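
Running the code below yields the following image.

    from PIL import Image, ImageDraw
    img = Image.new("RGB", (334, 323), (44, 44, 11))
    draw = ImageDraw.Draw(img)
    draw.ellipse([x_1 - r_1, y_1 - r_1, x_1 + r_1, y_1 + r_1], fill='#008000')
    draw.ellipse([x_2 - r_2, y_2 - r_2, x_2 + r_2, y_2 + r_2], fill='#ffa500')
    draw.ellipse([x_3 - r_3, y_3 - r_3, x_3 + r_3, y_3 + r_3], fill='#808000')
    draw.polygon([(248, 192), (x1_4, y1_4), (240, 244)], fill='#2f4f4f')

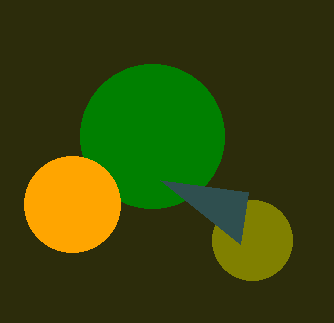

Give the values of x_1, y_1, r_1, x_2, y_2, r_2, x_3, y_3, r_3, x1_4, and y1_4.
x_1 = 152
y_1 = 136
r_1 = 72
x_2 = 72
y_2 = 204
r_2 = 48
x_3 = 252
y_3 = 240
r_3 = 40
x1_4 = 160
y1_4 = 180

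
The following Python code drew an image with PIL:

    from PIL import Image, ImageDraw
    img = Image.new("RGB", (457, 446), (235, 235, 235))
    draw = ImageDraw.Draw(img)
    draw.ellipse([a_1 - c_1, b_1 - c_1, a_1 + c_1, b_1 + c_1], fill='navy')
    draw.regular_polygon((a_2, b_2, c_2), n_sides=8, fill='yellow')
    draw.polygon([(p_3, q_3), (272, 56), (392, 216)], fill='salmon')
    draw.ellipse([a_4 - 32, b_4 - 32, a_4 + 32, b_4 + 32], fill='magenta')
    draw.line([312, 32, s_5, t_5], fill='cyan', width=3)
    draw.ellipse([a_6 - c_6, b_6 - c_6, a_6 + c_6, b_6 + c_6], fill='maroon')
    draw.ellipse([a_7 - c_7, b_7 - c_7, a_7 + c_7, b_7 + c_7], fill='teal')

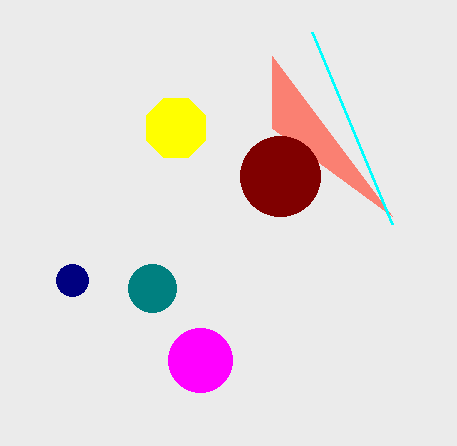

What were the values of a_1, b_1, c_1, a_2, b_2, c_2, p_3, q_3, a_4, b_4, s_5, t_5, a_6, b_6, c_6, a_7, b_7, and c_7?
a_1 = 72, b_1 = 280, c_1 = 16, a_2 = 176, b_2 = 128, c_2 = 32, p_3 = 272, q_3 = 128, a_4 = 200, b_4 = 360, s_5 = 392, t_5 = 224, a_6 = 280, b_6 = 176, c_6 = 40, a_7 = 152, b_7 = 288, c_7 = 24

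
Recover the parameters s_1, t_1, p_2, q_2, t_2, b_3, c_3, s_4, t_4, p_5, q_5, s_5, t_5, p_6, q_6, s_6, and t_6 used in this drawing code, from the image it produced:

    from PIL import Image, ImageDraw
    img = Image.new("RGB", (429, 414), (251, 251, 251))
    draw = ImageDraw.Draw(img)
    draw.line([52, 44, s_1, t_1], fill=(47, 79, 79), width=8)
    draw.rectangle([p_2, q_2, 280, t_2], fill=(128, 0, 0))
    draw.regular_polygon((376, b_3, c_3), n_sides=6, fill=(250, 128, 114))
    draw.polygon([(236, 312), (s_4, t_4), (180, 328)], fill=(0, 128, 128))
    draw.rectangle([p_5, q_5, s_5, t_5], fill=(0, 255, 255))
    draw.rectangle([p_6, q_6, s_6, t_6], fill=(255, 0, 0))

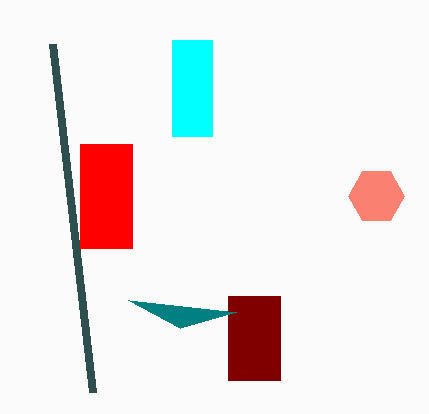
s_1 = 92, t_1 = 392, p_2 = 228, q_2 = 296, t_2 = 380, b_3 = 196, c_3 = 28, s_4 = 128, t_4 = 300, p_5 = 172, q_5 = 40, s_5 = 212, t_5 = 136, p_6 = 80, q_6 = 144, s_6 = 132, t_6 = 248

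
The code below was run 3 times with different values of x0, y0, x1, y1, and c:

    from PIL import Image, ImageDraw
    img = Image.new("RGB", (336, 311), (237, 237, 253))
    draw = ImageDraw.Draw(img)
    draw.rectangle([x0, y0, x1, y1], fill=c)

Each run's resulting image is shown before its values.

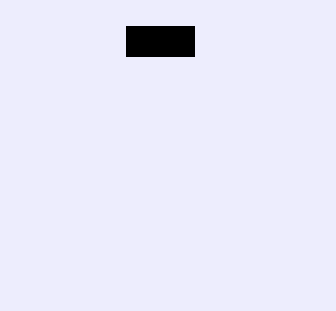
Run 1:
x0 = 126
y0 = 26
x1 = 194
y1 = 56
c = 'black'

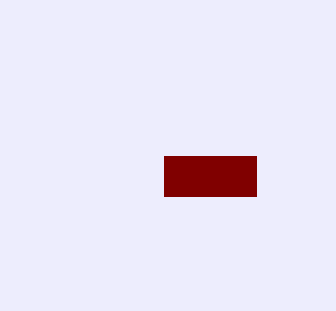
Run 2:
x0 = 164; y0 = 156; x1 = 256; y1 = 196; c = 'maroon'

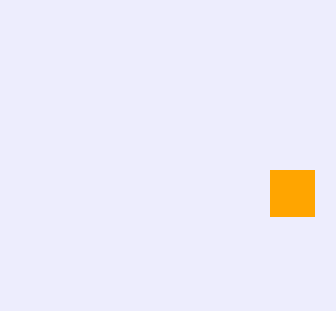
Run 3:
x0 = 270
y0 = 170
x1 = 314
y1 = 216
c = 'orange'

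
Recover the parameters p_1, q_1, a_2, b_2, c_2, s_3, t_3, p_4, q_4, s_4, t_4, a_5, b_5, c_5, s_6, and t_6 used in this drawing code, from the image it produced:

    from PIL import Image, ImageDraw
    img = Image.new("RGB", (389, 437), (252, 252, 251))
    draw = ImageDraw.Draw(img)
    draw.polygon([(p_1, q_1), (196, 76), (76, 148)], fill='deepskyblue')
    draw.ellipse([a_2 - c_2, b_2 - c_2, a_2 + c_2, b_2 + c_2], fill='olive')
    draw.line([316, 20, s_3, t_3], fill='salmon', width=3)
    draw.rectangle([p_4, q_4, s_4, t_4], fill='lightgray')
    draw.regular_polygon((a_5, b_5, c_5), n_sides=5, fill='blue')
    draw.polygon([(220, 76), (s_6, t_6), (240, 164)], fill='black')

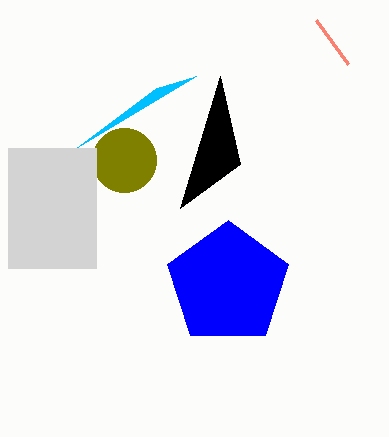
p_1 = 156, q_1 = 88, a_2 = 124, b_2 = 160, c_2 = 32, s_3 = 348, t_3 = 64, p_4 = 8, q_4 = 148, s_4 = 96, t_4 = 268, a_5 = 228, b_5 = 284, c_5 = 64, s_6 = 180, t_6 = 208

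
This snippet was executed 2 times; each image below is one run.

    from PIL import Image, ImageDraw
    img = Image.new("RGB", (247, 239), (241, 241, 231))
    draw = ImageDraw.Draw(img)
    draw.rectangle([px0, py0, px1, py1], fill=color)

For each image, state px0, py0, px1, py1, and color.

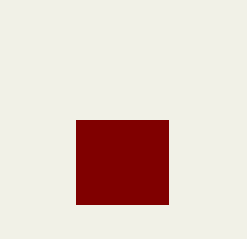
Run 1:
px0 = 76; py0 = 120; px1 = 168; py1 = 204; color = 'maroon'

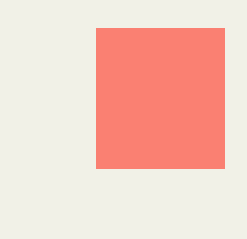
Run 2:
px0 = 96
py0 = 28
px1 = 224
py1 = 168
color = 'salmon'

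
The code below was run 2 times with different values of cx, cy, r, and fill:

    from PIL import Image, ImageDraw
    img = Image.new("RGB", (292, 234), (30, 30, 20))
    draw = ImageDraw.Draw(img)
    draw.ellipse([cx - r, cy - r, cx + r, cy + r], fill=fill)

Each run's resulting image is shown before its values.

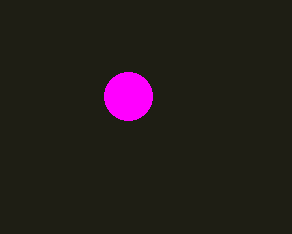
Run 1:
cx = 128, cy = 96, r = 24, fill = 'magenta'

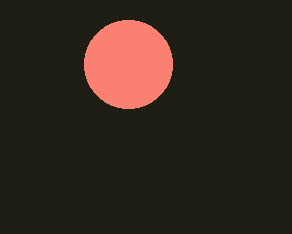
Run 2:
cx = 128
cy = 64
r = 44
fill = 'salmon'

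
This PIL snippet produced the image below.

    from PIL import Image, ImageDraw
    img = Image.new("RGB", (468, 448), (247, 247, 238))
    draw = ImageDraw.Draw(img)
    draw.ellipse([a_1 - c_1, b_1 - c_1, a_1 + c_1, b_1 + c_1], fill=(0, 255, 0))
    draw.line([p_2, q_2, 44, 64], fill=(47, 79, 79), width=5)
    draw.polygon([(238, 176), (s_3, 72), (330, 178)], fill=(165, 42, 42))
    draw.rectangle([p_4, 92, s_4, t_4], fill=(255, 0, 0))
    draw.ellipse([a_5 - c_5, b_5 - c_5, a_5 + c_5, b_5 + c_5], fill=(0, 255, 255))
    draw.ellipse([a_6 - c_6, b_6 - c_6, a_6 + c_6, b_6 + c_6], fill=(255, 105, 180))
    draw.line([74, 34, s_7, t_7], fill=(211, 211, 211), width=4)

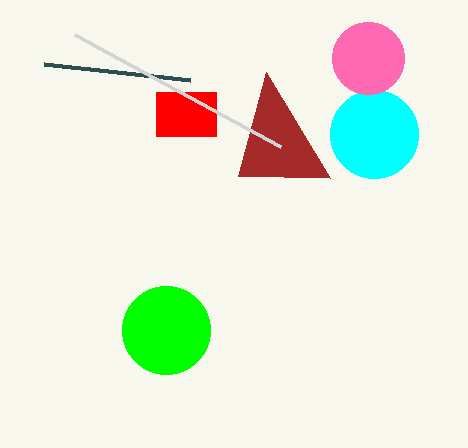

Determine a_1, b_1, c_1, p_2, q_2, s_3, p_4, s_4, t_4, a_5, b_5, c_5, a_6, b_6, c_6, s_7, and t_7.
a_1 = 166, b_1 = 330, c_1 = 44, p_2 = 190, q_2 = 80, s_3 = 266, p_4 = 156, s_4 = 216, t_4 = 136, a_5 = 374, b_5 = 134, c_5 = 44, a_6 = 368, b_6 = 58, c_6 = 36, s_7 = 280, t_7 = 146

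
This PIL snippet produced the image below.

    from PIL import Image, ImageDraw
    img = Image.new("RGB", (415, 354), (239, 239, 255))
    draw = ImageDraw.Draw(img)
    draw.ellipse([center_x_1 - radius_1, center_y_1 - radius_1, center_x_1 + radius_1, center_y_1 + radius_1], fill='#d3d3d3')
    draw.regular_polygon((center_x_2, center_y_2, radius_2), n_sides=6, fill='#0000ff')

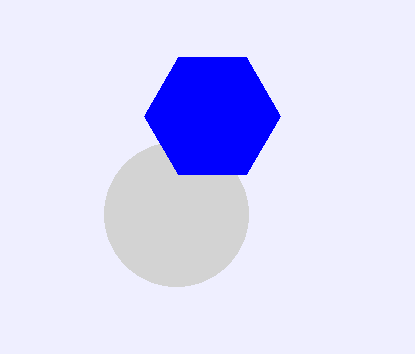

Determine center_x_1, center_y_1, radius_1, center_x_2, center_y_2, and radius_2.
center_x_1 = 176
center_y_1 = 214
radius_1 = 72
center_x_2 = 212
center_y_2 = 116
radius_2 = 68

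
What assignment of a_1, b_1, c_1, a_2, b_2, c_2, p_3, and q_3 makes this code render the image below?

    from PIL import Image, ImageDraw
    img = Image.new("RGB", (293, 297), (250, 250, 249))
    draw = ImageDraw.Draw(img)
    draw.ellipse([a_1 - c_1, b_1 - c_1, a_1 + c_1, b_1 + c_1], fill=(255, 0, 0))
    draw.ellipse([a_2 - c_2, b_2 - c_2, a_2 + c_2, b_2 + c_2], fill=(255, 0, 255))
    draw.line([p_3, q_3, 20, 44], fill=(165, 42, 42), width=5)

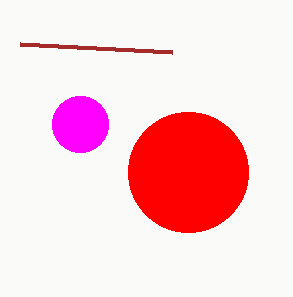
a_1 = 188
b_1 = 172
c_1 = 60
a_2 = 80
b_2 = 124
c_2 = 28
p_3 = 172
q_3 = 52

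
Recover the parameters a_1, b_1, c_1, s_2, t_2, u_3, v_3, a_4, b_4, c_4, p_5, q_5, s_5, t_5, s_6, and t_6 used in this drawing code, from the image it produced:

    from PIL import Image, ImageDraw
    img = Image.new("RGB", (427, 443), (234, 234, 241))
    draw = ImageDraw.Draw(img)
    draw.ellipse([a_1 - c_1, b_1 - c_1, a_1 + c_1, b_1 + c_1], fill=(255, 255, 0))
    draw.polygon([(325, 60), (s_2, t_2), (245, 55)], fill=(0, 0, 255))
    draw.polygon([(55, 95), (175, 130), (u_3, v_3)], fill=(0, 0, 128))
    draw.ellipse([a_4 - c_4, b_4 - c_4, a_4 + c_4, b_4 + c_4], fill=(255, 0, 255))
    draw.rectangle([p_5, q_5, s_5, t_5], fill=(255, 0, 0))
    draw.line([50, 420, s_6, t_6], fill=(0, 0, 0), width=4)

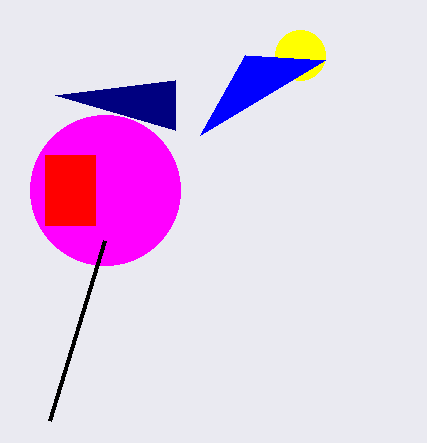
a_1 = 300; b_1 = 55; c_1 = 25; s_2 = 200; t_2 = 135; u_3 = 175; v_3 = 80; a_4 = 105; b_4 = 190; c_4 = 75; p_5 = 45; q_5 = 155; s_5 = 95; t_5 = 225; s_6 = 105; t_6 = 240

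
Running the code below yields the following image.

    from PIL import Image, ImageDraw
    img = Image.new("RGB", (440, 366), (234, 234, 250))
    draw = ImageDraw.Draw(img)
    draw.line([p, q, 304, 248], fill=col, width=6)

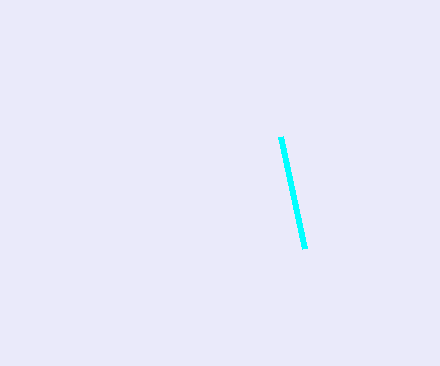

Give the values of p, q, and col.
p = 280, q = 136, col = 'cyan'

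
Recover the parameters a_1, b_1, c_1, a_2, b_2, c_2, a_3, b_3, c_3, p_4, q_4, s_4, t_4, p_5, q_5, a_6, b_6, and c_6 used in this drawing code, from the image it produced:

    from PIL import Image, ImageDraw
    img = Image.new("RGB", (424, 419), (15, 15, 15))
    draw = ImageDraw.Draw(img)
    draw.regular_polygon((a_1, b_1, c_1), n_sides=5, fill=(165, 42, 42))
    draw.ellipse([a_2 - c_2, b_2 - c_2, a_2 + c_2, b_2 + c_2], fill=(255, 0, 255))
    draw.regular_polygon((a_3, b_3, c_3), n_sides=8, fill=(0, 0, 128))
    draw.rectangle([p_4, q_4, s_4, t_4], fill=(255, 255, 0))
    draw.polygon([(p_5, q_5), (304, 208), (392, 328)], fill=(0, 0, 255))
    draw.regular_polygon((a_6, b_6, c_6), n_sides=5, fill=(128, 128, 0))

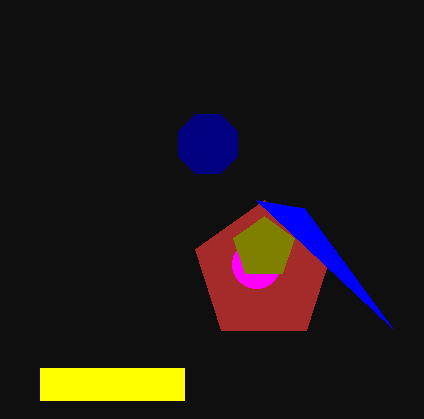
a_1 = 264
b_1 = 272
c_1 = 72
a_2 = 256
b_2 = 264
c_2 = 24
a_3 = 208
b_3 = 144
c_3 = 32
p_4 = 40
q_4 = 368
s_4 = 184
t_4 = 400
p_5 = 256
q_5 = 200
a_6 = 264
b_6 = 248
c_6 = 32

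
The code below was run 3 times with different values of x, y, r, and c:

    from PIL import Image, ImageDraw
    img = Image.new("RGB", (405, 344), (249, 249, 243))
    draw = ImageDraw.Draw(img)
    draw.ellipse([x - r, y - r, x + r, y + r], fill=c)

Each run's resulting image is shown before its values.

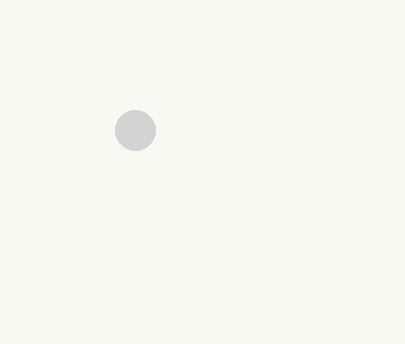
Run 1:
x = 135, y = 130, r = 20, c = 'lightgray'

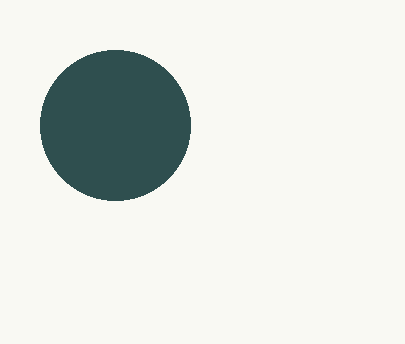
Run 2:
x = 115, y = 125, r = 75, c = 'darkslategray'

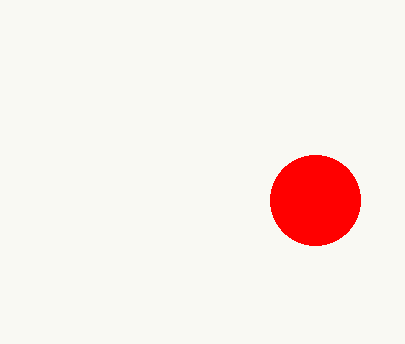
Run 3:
x = 315
y = 200
r = 45
c = 'red'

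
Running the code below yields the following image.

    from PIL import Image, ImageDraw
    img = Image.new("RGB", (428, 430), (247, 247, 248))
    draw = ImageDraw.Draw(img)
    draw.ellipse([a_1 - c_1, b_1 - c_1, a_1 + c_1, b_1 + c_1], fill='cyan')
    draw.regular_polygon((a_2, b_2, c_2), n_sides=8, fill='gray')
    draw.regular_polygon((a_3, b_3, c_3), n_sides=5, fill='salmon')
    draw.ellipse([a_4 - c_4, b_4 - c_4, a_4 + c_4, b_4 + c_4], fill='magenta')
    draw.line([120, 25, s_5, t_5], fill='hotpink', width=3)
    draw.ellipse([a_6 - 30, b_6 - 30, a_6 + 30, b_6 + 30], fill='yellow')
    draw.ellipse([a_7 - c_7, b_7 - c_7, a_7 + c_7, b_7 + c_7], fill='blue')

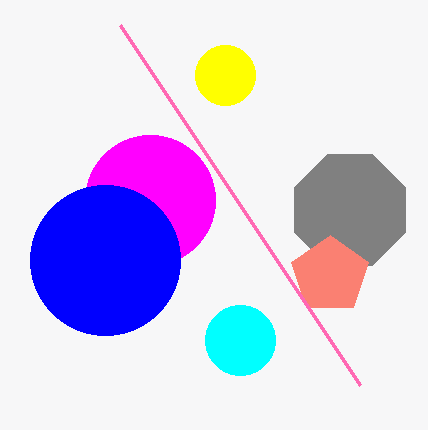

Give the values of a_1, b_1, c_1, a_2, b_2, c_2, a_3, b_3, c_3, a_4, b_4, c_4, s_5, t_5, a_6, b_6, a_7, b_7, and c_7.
a_1 = 240, b_1 = 340, c_1 = 35, a_2 = 350, b_2 = 210, c_2 = 60, a_3 = 330, b_3 = 275, c_3 = 40, a_4 = 150, b_4 = 200, c_4 = 65, s_5 = 360, t_5 = 385, a_6 = 225, b_6 = 75, a_7 = 105, b_7 = 260, c_7 = 75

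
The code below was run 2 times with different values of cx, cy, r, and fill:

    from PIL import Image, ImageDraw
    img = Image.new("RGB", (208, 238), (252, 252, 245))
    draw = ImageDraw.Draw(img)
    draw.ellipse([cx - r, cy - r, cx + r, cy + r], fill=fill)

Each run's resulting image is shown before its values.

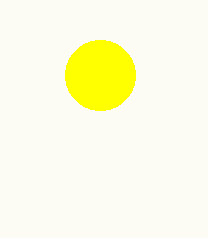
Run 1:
cx = 100; cy = 75; r = 35; fill = 'yellow'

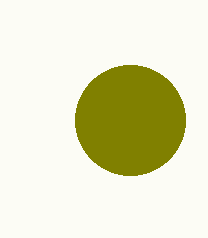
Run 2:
cx = 130, cy = 120, r = 55, fill = 'olive'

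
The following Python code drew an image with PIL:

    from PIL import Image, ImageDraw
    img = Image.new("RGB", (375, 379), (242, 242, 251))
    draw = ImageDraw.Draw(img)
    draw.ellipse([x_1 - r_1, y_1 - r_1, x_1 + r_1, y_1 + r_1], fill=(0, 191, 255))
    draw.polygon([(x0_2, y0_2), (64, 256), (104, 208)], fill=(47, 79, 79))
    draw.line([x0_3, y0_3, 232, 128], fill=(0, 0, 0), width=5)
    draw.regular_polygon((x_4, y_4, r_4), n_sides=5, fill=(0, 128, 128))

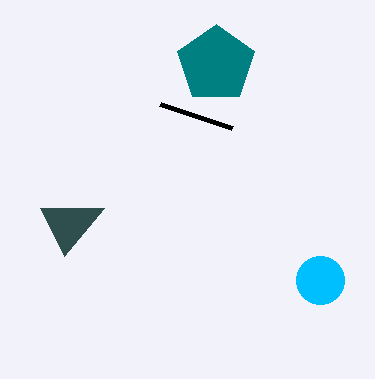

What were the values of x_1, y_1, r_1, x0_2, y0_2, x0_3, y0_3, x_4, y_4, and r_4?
x_1 = 320; y_1 = 280; r_1 = 24; x0_2 = 40; y0_2 = 208; x0_3 = 160; y0_3 = 104; x_4 = 216; y_4 = 64; r_4 = 40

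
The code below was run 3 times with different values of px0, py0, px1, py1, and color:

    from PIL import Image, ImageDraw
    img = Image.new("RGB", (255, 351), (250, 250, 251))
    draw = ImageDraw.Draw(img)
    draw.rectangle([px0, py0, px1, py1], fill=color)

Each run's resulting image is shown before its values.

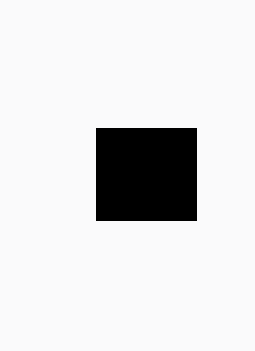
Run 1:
px0 = 96
py0 = 128
px1 = 196
py1 = 220
color = 'black'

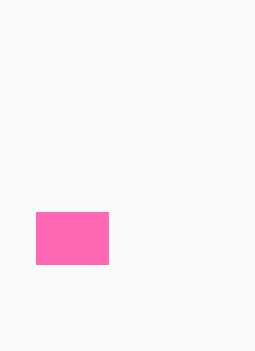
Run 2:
px0 = 36; py0 = 212; px1 = 108; py1 = 264; color = 'hotpink'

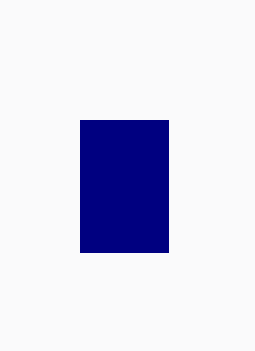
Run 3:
px0 = 80, py0 = 120, px1 = 168, py1 = 252, color = 'navy'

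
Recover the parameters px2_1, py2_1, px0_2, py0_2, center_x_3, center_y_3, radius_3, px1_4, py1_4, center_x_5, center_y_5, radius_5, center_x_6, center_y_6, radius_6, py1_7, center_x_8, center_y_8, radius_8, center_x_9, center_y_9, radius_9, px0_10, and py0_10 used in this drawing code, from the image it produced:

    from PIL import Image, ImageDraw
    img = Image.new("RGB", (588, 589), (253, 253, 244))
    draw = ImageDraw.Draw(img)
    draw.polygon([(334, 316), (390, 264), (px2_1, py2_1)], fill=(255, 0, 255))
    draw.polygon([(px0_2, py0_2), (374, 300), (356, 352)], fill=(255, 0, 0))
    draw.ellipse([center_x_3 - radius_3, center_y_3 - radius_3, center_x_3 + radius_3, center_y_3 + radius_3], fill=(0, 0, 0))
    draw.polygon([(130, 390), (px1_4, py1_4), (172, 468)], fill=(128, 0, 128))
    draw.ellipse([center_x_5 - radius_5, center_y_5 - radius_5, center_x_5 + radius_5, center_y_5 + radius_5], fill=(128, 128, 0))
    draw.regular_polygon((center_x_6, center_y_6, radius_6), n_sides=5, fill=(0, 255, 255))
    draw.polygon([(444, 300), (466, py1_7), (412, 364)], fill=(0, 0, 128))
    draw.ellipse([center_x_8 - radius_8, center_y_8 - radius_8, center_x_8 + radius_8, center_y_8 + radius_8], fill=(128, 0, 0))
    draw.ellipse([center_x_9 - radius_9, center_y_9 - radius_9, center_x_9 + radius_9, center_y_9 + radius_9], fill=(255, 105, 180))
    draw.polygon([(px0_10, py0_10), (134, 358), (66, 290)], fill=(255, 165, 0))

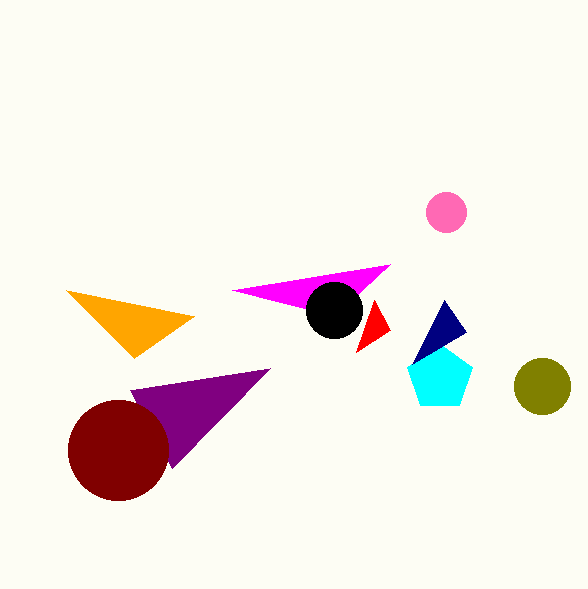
px2_1 = 232; py2_1 = 290; px0_2 = 390; py0_2 = 330; center_x_3 = 334; center_y_3 = 310; radius_3 = 28; px1_4 = 270; py1_4 = 368; center_x_5 = 542; center_y_5 = 386; radius_5 = 28; center_x_6 = 440; center_y_6 = 378; radius_6 = 34; py1_7 = 332; center_x_8 = 118; center_y_8 = 450; radius_8 = 50; center_x_9 = 446; center_y_9 = 212; radius_9 = 20; px0_10 = 194; py0_10 = 316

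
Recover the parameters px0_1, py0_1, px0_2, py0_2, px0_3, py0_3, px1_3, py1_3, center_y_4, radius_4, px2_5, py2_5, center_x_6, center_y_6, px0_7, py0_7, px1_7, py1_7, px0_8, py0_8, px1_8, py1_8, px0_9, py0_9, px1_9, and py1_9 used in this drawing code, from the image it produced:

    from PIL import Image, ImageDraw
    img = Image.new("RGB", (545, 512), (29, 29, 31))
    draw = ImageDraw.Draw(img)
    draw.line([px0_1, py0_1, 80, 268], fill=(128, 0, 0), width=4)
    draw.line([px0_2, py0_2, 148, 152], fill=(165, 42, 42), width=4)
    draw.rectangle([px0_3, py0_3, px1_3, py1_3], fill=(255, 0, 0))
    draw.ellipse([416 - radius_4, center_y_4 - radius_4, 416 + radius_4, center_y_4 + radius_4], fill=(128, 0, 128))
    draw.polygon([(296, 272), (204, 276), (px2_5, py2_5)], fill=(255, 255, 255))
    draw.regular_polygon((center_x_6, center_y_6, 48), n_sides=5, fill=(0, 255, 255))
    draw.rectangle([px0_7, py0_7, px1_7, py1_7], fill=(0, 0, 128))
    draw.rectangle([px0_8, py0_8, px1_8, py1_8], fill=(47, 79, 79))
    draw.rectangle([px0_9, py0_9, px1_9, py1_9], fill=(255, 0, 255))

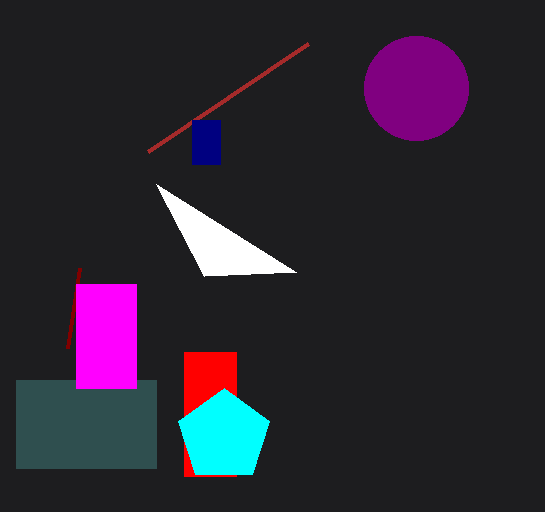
px0_1 = 68
py0_1 = 348
px0_2 = 308
py0_2 = 44
px0_3 = 184
py0_3 = 352
px1_3 = 236
py1_3 = 476
center_y_4 = 88
radius_4 = 52
px2_5 = 156
py2_5 = 184
center_x_6 = 224
center_y_6 = 436
px0_7 = 192
py0_7 = 120
px1_7 = 220
py1_7 = 164
px0_8 = 16
py0_8 = 380
px1_8 = 156
py1_8 = 468
px0_9 = 76
py0_9 = 284
px1_9 = 136
py1_9 = 388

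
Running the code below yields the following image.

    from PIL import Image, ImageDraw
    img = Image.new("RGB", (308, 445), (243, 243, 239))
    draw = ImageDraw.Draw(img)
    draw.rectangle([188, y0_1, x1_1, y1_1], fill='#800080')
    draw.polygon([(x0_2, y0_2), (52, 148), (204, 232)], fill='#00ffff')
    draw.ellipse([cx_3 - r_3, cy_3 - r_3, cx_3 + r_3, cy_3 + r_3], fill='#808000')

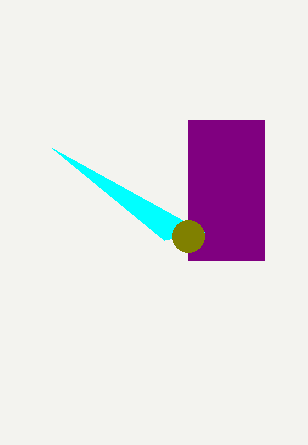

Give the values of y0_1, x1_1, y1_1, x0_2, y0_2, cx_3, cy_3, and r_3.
y0_1 = 120; x1_1 = 264; y1_1 = 260; x0_2 = 164; y0_2 = 240; cx_3 = 188; cy_3 = 236; r_3 = 16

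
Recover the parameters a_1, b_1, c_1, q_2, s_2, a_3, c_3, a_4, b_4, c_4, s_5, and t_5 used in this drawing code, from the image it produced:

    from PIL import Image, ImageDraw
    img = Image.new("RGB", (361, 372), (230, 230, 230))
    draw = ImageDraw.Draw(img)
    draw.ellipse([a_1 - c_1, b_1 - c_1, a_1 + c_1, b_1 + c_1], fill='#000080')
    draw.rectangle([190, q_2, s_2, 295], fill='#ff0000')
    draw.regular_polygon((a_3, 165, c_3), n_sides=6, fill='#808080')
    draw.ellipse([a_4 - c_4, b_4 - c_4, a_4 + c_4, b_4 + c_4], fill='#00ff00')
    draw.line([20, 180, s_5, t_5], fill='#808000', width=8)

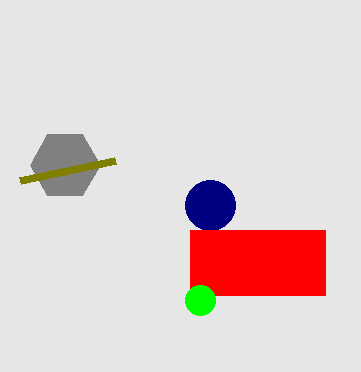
a_1 = 210
b_1 = 205
c_1 = 25
q_2 = 230
s_2 = 325
a_3 = 65
c_3 = 35
a_4 = 200
b_4 = 300
c_4 = 15
s_5 = 115
t_5 = 160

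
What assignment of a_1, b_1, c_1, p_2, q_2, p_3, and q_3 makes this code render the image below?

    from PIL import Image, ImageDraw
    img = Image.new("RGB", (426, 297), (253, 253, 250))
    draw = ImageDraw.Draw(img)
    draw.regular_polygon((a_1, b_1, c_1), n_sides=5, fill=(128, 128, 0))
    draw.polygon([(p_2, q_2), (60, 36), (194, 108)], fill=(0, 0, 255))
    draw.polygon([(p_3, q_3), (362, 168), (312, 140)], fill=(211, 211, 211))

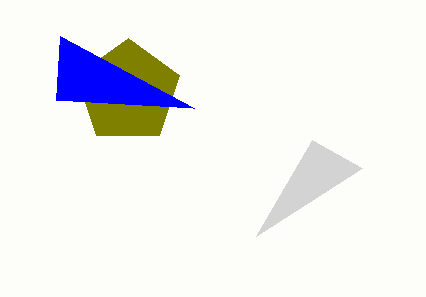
a_1 = 128
b_1 = 92
c_1 = 54
p_2 = 56
q_2 = 100
p_3 = 256
q_3 = 236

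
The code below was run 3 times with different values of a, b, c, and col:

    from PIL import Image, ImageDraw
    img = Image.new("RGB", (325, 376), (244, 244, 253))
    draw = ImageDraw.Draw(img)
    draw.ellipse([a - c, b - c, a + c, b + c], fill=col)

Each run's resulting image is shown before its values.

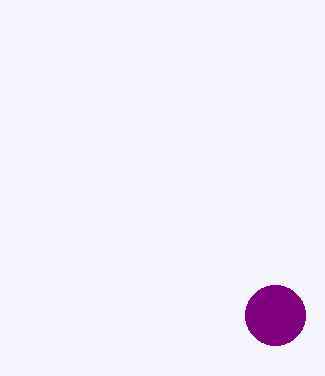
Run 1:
a = 275, b = 315, c = 30, col = 'purple'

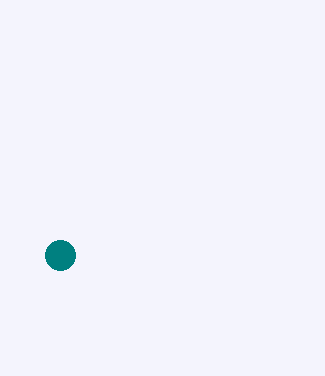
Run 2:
a = 60
b = 255
c = 15
col = 'teal'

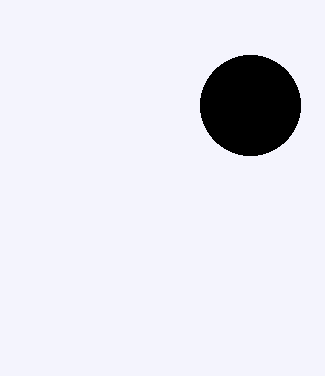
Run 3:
a = 250, b = 105, c = 50, col = 'black'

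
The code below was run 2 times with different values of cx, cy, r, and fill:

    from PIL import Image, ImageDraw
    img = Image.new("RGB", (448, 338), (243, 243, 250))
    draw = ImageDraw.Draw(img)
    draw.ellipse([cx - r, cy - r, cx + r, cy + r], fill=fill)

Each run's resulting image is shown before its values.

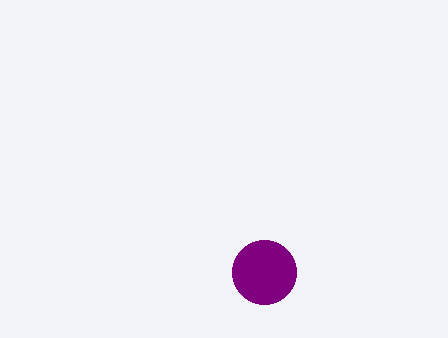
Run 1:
cx = 264; cy = 272; r = 32; fill = 'purple'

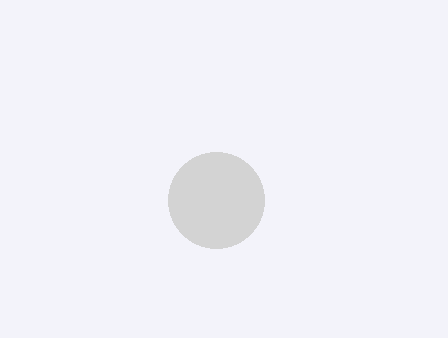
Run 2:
cx = 216, cy = 200, r = 48, fill = 'lightgray'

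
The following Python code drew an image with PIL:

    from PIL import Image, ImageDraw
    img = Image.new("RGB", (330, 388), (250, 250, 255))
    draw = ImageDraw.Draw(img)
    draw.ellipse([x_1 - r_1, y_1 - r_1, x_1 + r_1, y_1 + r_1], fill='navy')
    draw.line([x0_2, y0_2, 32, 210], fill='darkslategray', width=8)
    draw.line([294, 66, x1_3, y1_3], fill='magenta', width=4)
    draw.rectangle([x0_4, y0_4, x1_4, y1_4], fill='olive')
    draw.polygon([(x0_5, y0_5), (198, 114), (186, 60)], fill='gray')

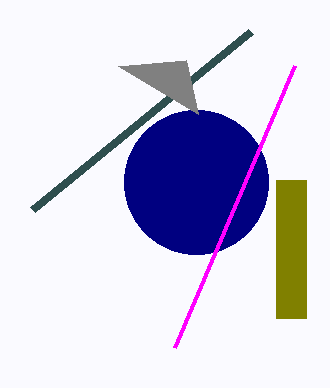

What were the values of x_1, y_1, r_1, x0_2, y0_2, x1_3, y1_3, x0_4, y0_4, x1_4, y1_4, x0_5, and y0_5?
x_1 = 196, y_1 = 182, r_1 = 72, x0_2 = 250, y0_2 = 32, x1_3 = 174, y1_3 = 348, x0_4 = 276, y0_4 = 180, x1_4 = 306, y1_4 = 318, x0_5 = 118, y0_5 = 66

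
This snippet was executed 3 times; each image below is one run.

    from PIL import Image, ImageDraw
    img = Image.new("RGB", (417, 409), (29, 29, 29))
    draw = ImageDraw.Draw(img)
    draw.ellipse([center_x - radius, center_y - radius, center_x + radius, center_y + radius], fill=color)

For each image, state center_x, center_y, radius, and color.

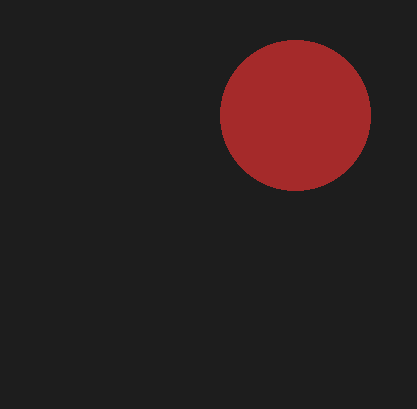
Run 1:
center_x = 295; center_y = 115; radius = 75; color = 'brown'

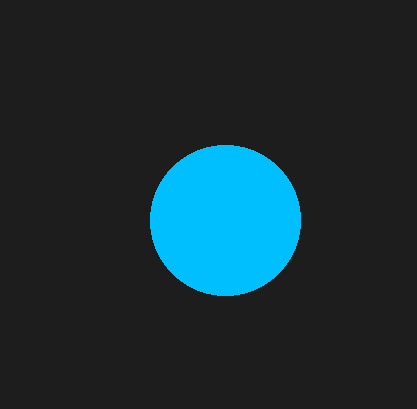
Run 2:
center_x = 225; center_y = 220; radius = 75; color = 'deepskyblue'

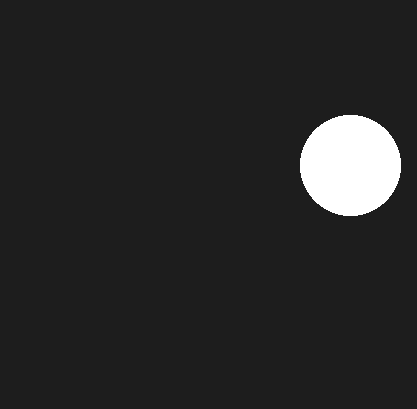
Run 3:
center_x = 350; center_y = 165; radius = 50; color = 'white'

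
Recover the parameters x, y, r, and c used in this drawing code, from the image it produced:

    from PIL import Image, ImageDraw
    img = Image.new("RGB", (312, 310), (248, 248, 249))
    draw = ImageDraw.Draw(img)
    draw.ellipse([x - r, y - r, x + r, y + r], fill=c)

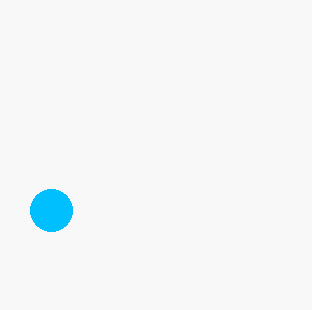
x = 51, y = 210, r = 21, c = 'deepskyblue'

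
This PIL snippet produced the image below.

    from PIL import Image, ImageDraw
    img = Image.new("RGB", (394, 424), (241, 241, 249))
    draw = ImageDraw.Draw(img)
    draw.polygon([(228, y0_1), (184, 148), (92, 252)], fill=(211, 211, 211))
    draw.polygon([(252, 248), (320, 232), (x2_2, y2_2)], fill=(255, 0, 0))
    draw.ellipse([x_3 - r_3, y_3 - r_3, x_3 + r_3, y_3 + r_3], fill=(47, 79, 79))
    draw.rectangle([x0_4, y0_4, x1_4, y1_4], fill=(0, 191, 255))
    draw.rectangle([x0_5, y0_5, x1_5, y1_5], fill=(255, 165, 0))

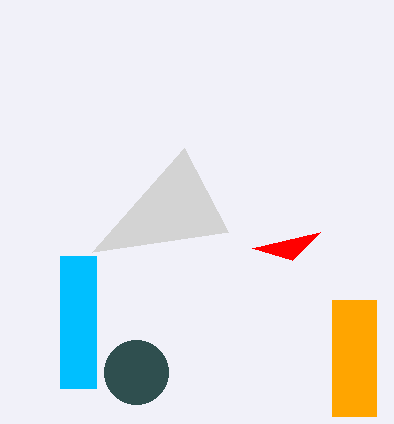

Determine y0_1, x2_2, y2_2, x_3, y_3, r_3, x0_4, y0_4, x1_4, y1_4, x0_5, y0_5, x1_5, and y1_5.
y0_1 = 232; x2_2 = 292; y2_2 = 260; x_3 = 136; y_3 = 372; r_3 = 32; x0_4 = 60; y0_4 = 256; x1_4 = 96; y1_4 = 388; x0_5 = 332; y0_5 = 300; x1_5 = 376; y1_5 = 416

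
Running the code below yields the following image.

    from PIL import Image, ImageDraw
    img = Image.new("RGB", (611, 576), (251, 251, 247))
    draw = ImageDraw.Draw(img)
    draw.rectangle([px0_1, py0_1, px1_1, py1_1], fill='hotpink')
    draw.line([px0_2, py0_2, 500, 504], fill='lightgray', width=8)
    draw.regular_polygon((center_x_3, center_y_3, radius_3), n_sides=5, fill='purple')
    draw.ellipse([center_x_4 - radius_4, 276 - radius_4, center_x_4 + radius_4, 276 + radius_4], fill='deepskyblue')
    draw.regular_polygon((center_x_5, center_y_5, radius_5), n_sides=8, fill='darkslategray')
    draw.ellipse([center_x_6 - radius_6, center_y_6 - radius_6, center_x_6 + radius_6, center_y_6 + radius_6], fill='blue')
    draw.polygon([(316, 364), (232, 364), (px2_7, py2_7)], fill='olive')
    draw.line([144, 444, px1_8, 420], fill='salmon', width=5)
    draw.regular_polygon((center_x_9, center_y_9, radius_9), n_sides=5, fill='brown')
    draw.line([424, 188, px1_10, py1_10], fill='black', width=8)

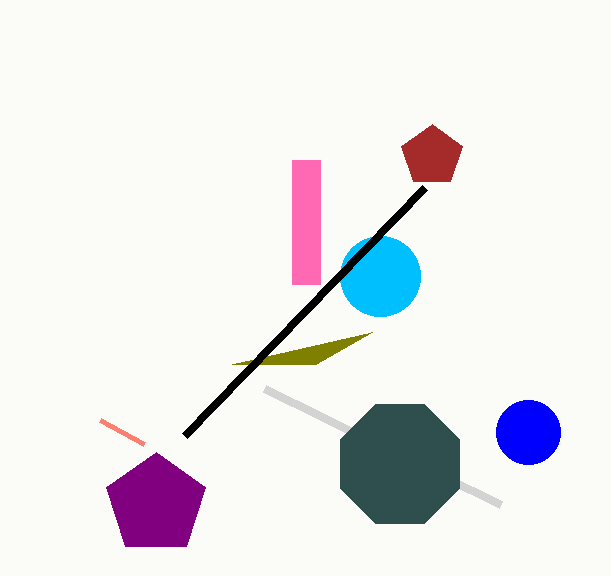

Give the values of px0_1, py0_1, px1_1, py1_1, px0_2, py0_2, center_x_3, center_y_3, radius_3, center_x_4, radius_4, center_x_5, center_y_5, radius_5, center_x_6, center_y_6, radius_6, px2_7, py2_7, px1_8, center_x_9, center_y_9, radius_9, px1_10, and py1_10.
px0_1 = 292; py0_1 = 160; px1_1 = 320; py1_1 = 284; px0_2 = 264; py0_2 = 388; center_x_3 = 156; center_y_3 = 504; radius_3 = 52; center_x_4 = 380; radius_4 = 40; center_x_5 = 400; center_y_5 = 464; radius_5 = 64; center_x_6 = 528; center_y_6 = 432; radius_6 = 32; px2_7 = 372; py2_7 = 332; px1_8 = 100; center_x_9 = 432; center_y_9 = 156; radius_9 = 32; px1_10 = 184; py1_10 = 436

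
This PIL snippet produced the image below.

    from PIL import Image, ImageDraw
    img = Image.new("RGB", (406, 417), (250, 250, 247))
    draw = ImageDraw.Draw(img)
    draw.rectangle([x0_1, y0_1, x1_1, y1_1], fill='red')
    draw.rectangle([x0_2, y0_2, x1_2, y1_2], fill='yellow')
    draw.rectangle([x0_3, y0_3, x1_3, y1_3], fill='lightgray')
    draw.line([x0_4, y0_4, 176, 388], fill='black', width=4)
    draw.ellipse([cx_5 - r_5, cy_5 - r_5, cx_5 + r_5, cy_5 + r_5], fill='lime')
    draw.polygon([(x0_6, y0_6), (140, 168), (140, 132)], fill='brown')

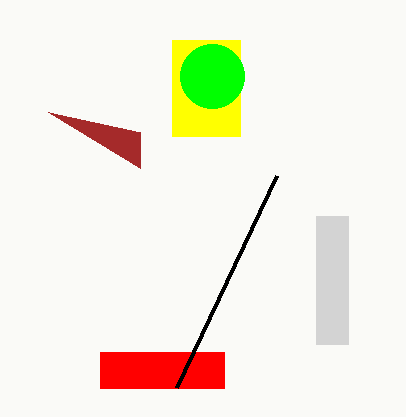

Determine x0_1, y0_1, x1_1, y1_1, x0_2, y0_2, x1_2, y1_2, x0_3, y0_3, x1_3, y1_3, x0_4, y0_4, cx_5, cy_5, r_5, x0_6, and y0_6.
x0_1 = 100, y0_1 = 352, x1_1 = 224, y1_1 = 388, x0_2 = 172, y0_2 = 40, x1_2 = 240, y1_2 = 136, x0_3 = 316, y0_3 = 216, x1_3 = 348, y1_3 = 344, x0_4 = 276, y0_4 = 176, cx_5 = 212, cy_5 = 76, r_5 = 32, x0_6 = 48, y0_6 = 112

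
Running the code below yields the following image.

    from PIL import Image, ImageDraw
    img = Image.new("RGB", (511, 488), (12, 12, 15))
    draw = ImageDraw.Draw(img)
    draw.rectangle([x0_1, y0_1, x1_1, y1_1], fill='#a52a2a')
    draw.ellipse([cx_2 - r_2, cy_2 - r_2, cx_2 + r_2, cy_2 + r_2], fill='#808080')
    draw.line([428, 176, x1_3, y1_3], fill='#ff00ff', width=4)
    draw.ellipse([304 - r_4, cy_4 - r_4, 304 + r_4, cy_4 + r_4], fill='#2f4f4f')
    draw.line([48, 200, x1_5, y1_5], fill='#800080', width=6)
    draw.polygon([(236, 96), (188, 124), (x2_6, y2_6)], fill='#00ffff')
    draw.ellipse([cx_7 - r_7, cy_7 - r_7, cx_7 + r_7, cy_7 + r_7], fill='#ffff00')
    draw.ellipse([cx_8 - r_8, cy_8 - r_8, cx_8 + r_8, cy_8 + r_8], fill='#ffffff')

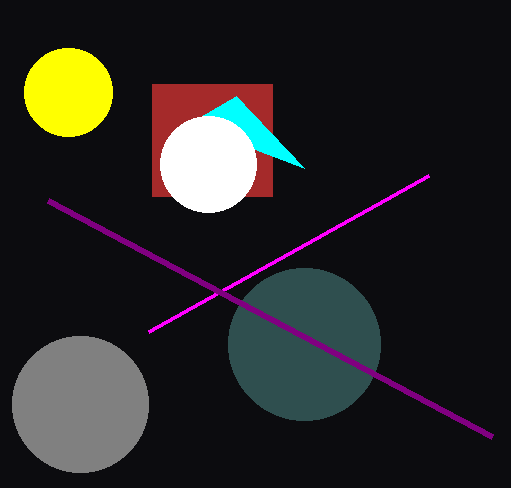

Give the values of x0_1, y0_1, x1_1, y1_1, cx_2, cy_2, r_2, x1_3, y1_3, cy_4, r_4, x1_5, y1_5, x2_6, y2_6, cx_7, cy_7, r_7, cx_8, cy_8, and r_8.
x0_1 = 152, y0_1 = 84, x1_1 = 272, y1_1 = 196, cx_2 = 80, cy_2 = 404, r_2 = 68, x1_3 = 148, y1_3 = 332, cy_4 = 344, r_4 = 76, x1_5 = 492, y1_5 = 436, x2_6 = 304, y2_6 = 168, cx_7 = 68, cy_7 = 92, r_7 = 44, cx_8 = 208, cy_8 = 164, r_8 = 48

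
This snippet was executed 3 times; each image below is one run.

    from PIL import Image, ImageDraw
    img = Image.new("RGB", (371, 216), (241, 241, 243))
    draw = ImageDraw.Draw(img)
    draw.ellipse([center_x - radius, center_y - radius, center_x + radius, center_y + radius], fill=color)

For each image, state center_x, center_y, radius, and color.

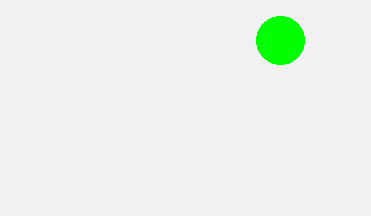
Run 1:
center_x = 280; center_y = 40; radius = 24; color = 'lime'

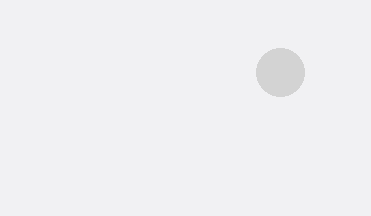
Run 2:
center_x = 280; center_y = 72; radius = 24; color = 'lightgray'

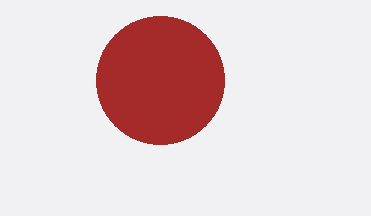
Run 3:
center_x = 160, center_y = 80, radius = 64, color = 'brown'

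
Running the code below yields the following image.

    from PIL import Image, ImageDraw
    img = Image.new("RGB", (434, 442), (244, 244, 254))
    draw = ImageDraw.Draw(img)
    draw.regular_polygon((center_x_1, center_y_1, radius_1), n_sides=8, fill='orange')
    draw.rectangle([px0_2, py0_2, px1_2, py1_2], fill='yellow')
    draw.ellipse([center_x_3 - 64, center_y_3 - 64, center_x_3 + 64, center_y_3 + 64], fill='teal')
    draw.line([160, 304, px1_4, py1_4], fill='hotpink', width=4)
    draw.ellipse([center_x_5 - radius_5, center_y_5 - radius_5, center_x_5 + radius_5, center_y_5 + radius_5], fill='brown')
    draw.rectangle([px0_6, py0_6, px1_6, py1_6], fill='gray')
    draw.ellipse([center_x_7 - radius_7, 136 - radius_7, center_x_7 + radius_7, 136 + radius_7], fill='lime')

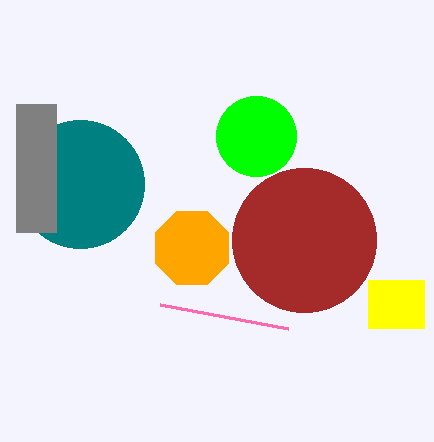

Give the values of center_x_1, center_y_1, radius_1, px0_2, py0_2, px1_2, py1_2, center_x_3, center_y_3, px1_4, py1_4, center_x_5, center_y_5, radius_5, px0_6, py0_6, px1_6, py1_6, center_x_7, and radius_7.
center_x_1 = 192; center_y_1 = 248; radius_1 = 40; px0_2 = 368; py0_2 = 280; px1_2 = 424; py1_2 = 328; center_x_3 = 80; center_y_3 = 184; px1_4 = 288; py1_4 = 328; center_x_5 = 304; center_y_5 = 240; radius_5 = 72; px0_6 = 16; py0_6 = 104; px1_6 = 56; py1_6 = 232; center_x_7 = 256; radius_7 = 40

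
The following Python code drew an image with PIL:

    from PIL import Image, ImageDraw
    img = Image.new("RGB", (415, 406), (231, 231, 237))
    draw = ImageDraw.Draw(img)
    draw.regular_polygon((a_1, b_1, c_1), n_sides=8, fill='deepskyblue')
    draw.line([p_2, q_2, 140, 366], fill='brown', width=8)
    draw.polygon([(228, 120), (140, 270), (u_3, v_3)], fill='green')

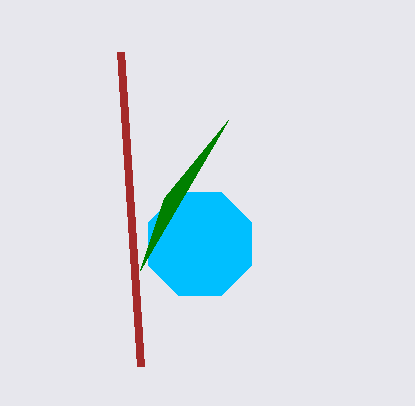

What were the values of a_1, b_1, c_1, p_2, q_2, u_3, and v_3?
a_1 = 200
b_1 = 244
c_1 = 56
p_2 = 120
q_2 = 52
u_3 = 164
v_3 = 198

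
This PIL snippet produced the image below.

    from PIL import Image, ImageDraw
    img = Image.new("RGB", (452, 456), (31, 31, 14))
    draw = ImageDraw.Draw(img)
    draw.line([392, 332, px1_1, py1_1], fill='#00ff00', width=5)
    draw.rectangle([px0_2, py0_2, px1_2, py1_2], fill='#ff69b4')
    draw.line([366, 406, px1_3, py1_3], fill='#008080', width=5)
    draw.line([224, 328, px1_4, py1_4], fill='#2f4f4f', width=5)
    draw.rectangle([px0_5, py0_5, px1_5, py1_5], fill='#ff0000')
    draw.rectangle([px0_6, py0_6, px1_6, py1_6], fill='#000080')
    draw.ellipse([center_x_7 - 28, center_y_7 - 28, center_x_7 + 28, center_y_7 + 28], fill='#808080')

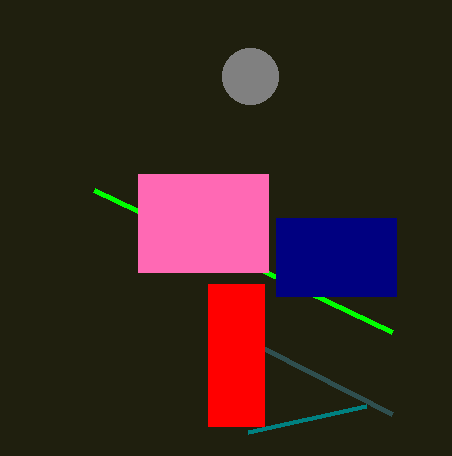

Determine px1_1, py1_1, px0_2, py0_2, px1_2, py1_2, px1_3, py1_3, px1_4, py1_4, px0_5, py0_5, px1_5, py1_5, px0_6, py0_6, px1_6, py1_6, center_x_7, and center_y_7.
px1_1 = 94; py1_1 = 190; px0_2 = 138; py0_2 = 174; px1_2 = 268; py1_2 = 272; px1_3 = 248; py1_3 = 432; px1_4 = 392; py1_4 = 414; px0_5 = 208; py0_5 = 284; px1_5 = 264; py1_5 = 426; px0_6 = 276; py0_6 = 218; px1_6 = 396; py1_6 = 296; center_x_7 = 250; center_y_7 = 76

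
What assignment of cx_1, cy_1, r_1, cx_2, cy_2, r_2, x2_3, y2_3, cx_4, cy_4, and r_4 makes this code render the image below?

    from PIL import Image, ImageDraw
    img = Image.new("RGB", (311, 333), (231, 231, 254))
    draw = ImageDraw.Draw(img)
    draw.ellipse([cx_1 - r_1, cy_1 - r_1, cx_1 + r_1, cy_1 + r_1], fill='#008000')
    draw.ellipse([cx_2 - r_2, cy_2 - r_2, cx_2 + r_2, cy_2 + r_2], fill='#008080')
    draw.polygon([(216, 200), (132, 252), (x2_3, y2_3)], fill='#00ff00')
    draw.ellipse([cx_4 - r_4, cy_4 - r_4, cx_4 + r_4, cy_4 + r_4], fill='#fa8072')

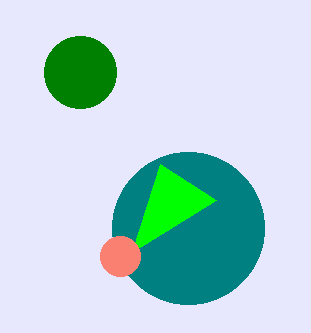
cx_1 = 80; cy_1 = 72; r_1 = 36; cx_2 = 188; cy_2 = 228; r_2 = 76; x2_3 = 160; y2_3 = 164; cx_4 = 120; cy_4 = 256; r_4 = 20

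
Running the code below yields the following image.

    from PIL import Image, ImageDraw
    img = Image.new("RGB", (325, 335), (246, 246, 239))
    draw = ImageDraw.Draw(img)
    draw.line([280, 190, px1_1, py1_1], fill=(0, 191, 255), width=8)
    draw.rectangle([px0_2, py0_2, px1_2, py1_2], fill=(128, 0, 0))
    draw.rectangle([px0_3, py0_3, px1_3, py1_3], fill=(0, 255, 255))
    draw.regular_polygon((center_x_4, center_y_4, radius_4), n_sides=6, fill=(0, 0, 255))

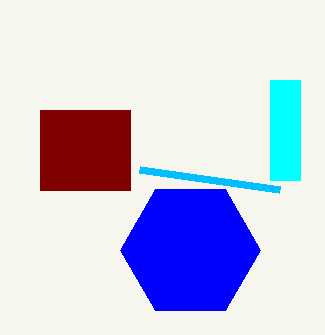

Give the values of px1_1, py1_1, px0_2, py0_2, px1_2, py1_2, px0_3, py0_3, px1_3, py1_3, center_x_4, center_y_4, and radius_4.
px1_1 = 140; py1_1 = 170; px0_2 = 40; py0_2 = 110; px1_2 = 130; py1_2 = 190; px0_3 = 270; py0_3 = 80; px1_3 = 300; py1_3 = 180; center_x_4 = 190; center_y_4 = 250; radius_4 = 70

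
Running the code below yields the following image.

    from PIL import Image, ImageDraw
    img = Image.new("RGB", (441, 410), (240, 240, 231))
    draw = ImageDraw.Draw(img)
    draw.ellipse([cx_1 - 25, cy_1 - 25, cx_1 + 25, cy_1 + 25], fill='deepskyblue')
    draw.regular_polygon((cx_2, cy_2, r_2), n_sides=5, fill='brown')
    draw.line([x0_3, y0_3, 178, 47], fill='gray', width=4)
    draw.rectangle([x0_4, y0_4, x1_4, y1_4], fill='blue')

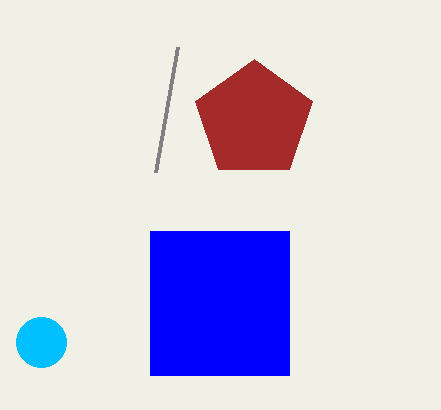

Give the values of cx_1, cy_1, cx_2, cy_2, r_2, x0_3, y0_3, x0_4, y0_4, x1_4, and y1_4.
cx_1 = 41
cy_1 = 342
cx_2 = 254
cy_2 = 120
r_2 = 61
x0_3 = 156
y0_3 = 172
x0_4 = 150
y0_4 = 231
x1_4 = 289
y1_4 = 375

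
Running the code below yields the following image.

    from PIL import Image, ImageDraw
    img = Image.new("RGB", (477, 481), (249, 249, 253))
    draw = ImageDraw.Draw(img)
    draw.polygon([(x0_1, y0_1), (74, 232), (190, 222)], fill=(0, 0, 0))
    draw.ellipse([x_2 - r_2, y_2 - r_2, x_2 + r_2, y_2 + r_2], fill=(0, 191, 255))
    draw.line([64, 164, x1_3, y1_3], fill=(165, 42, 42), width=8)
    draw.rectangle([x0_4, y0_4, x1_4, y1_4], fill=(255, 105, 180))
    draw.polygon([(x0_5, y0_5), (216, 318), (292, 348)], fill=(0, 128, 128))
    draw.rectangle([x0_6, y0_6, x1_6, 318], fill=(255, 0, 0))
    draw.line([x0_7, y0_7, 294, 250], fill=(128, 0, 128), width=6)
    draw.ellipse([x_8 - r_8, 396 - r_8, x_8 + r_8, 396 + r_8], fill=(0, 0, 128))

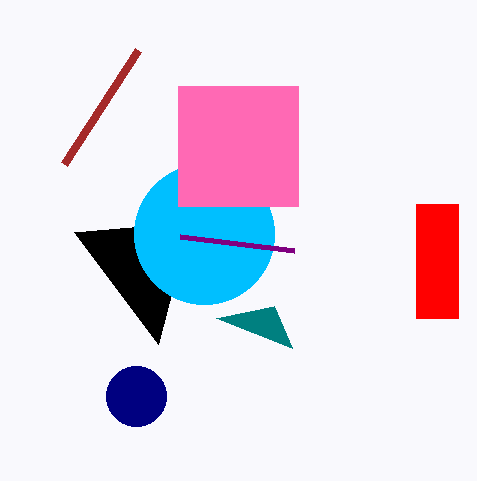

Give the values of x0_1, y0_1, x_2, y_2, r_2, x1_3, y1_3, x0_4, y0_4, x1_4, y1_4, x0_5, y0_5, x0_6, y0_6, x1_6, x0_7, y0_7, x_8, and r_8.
x0_1 = 158
y0_1 = 344
x_2 = 204
y_2 = 234
r_2 = 70
x1_3 = 138
y1_3 = 50
x0_4 = 178
y0_4 = 86
x1_4 = 298
y1_4 = 206
x0_5 = 274
y0_5 = 306
x0_6 = 416
y0_6 = 204
x1_6 = 458
x0_7 = 180
y0_7 = 236
x_8 = 136
r_8 = 30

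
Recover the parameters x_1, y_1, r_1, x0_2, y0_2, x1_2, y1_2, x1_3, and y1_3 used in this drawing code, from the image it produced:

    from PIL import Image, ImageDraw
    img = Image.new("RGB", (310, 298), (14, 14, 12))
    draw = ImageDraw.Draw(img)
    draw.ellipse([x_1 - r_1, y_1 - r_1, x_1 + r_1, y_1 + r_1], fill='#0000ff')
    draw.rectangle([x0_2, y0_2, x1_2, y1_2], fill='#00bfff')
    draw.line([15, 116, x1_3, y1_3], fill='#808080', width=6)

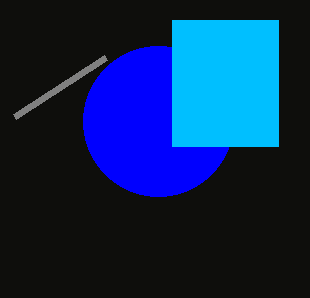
x_1 = 158, y_1 = 121, r_1 = 75, x0_2 = 172, y0_2 = 20, x1_2 = 278, y1_2 = 146, x1_3 = 106, y1_3 = 57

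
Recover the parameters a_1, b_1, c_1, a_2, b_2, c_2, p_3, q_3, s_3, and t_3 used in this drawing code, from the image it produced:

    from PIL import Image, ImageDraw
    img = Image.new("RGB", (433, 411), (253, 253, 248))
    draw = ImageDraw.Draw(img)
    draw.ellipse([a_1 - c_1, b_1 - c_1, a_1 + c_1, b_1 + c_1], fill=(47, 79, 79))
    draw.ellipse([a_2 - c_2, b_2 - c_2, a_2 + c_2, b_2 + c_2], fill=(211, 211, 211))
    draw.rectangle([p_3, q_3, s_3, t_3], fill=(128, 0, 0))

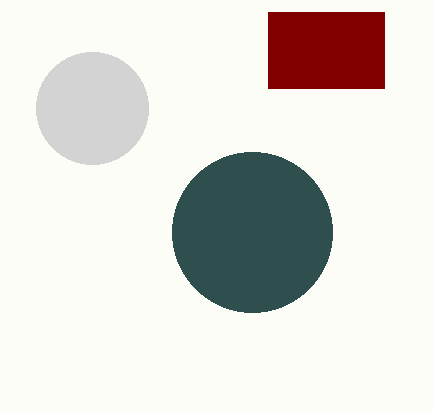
a_1 = 252, b_1 = 232, c_1 = 80, a_2 = 92, b_2 = 108, c_2 = 56, p_3 = 268, q_3 = 12, s_3 = 384, t_3 = 88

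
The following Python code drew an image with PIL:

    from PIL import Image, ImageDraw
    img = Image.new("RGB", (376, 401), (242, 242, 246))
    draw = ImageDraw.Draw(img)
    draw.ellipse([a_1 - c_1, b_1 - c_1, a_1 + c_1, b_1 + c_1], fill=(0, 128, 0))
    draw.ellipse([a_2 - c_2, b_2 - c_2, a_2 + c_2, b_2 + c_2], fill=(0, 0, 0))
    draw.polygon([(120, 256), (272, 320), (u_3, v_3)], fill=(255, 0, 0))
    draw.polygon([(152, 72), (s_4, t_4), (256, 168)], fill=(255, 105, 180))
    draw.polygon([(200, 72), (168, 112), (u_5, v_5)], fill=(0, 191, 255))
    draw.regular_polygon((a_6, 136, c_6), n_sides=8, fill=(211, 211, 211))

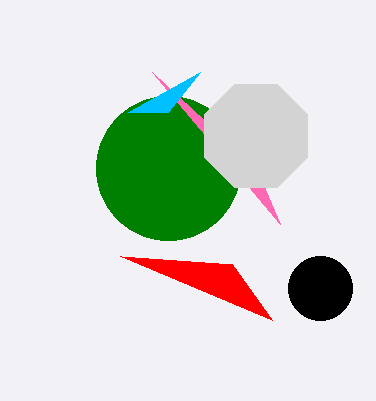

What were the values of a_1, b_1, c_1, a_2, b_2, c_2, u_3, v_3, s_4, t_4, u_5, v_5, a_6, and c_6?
a_1 = 168; b_1 = 168; c_1 = 72; a_2 = 320; b_2 = 288; c_2 = 32; u_3 = 232; v_3 = 264; s_4 = 280; t_4 = 224; u_5 = 128; v_5 = 112; a_6 = 256; c_6 = 56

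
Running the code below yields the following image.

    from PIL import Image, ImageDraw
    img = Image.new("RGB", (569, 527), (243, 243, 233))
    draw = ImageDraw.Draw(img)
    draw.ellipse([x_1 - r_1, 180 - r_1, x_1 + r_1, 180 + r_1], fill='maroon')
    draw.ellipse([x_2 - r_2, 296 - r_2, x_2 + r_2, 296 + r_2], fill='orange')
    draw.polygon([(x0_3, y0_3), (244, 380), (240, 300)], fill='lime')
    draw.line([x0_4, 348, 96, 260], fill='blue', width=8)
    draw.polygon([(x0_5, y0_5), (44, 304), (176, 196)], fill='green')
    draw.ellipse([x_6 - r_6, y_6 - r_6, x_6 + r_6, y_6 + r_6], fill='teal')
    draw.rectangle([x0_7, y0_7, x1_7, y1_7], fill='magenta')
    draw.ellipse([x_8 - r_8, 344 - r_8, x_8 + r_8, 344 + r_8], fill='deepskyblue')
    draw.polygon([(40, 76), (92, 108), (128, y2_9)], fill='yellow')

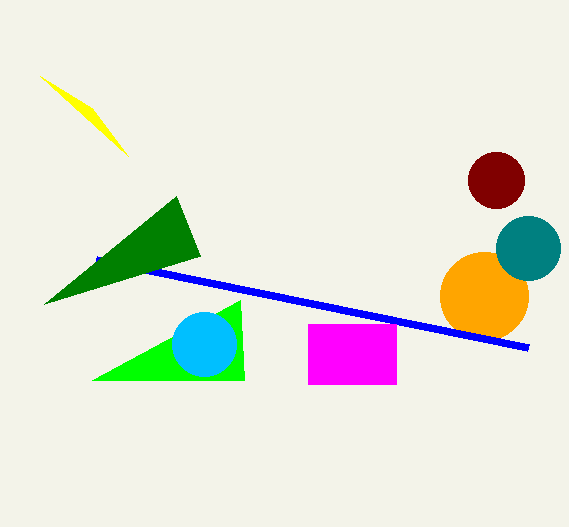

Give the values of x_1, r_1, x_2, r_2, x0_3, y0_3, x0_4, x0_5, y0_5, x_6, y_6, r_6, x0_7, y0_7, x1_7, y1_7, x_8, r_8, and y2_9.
x_1 = 496, r_1 = 28, x_2 = 484, r_2 = 44, x0_3 = 92, y0_3 = 380, x0_4 = 528, x0_5 = 200, y0_5 = 256, x_6 = 528, y_6 = 248, r_6 = 32, x0_7 = 308, y0_7 = 324, x1_7 = 396, y1_7 = 384, x_8 = 204, r_8 = 32, y2_9 = 156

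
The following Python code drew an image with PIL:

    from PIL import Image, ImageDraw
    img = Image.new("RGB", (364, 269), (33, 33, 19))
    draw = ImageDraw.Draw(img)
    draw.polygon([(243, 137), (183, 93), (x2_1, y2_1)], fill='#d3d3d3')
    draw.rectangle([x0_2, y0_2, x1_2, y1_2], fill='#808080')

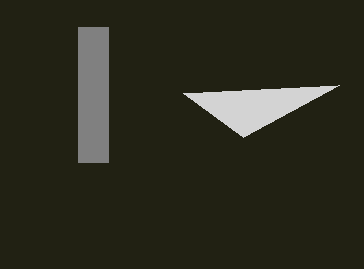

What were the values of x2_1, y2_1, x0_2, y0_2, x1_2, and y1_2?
x2_1 = 339
y2_1 = 85
x0_2 = 78
y0_2 = 27
x1_2 = 108
y1_2 = 162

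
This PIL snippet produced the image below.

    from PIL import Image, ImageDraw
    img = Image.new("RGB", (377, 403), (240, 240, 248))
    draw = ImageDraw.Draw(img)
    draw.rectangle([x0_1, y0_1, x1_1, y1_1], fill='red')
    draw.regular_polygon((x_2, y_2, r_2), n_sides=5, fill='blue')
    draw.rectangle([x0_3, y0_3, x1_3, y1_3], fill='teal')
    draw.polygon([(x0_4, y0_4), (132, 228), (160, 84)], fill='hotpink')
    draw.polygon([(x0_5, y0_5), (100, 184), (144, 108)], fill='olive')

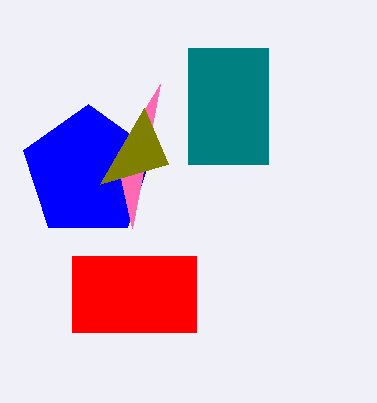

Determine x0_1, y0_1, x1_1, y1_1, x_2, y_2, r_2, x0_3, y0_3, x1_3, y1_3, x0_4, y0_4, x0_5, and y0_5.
x0_1 = 72, y0_1 = 256, x1_1 = 196, y1_1 = 332, x_2 = 88, y_2 = 172, r_2 = 68, x0_3 = 188, y0_3 = 48, x1_3 = 268, y1_3 = 164, x0_4 = 116, y0_4 = 156, x0_5 = 168, y0_5 = 164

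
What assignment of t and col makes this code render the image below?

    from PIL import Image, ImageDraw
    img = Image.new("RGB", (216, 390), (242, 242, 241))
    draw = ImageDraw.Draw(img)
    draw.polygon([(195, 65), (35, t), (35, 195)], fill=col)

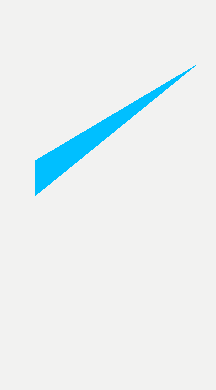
t = 160
col = 'deepskyblue'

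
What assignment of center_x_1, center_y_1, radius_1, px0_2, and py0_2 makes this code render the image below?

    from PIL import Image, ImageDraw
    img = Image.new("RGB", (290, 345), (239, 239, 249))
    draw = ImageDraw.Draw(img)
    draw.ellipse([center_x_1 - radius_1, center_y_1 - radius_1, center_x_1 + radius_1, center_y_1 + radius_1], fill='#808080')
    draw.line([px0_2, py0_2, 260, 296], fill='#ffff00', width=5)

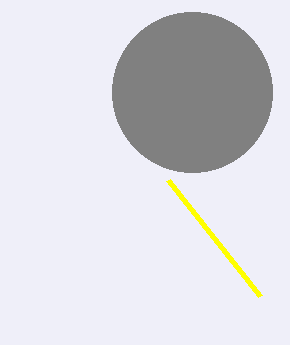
center_x_1 = 192; center_y_1 = 92; radius_1 = 80; px0_2 = 168; py0_2 = 180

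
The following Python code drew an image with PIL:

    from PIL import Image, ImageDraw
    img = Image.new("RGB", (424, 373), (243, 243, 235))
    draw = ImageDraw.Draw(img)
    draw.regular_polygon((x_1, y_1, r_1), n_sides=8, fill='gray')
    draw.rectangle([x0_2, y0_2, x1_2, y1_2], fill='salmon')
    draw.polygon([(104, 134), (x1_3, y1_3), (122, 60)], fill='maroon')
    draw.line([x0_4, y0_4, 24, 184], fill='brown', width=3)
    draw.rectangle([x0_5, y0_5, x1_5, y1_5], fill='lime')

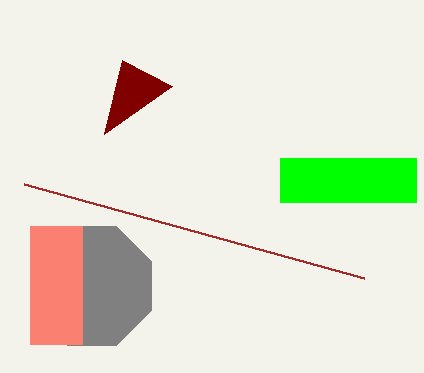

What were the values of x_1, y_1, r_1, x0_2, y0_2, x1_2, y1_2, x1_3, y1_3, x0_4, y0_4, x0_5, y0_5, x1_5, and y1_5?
x_1 = 92
y_1 = 286
r_1 = 64
x0_2 = 30
y0_2 = 226
x1_2 = 82
y1_2 = 344
x1_3 = 172
y1_3 = 86
x0_4 = 364
y0_4 = 278
x0_5 = 280
y0_5 = 158
x1_5 = 416
y1_5 = 202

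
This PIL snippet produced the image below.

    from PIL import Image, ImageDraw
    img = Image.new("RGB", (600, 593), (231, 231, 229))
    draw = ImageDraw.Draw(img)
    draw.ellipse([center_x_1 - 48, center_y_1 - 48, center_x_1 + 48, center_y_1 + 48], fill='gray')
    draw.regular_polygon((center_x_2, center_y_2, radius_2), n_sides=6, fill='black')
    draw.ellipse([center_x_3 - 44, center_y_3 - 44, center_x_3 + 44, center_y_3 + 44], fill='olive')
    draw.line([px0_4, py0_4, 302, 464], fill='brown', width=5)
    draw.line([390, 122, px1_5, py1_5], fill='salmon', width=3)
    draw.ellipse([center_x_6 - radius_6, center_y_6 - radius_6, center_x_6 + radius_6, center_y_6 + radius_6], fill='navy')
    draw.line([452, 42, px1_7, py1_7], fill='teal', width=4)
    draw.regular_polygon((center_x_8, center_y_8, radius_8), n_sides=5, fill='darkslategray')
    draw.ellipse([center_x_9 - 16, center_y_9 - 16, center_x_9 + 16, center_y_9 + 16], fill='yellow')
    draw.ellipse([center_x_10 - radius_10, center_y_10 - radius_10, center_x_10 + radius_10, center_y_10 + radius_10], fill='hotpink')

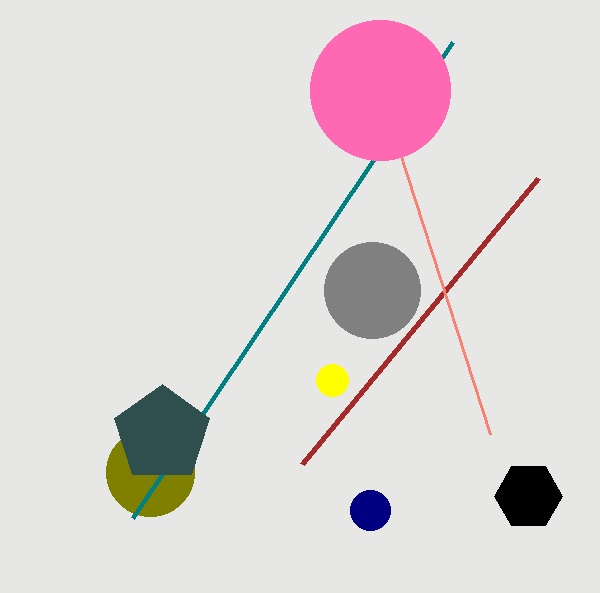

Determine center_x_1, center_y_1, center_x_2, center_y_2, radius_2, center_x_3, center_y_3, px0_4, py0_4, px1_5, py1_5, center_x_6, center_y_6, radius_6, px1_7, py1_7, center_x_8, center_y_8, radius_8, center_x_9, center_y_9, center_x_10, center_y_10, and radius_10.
center_x_1 = 372
center_y_1 = 290
center_x_2 = 528
center_y_2 = 496
radius_2 = 34
center_x_3 = 150
center_y_3 = 472
px0_4 = 538
py0_4 = 178
px1_5 = 490
py1_5 = 434
center_x_6 = 370
center_y_6 = 510
radius_6 = 20
px1_7 = 132
py1_7 = 518
center_x_8 = 162
center_y_8 = 434
radius_8 = 50
center_x_9 = 332
center_y_9 = 380
center_x_10 = 380
center_y_10 = 90
radius_10 = 70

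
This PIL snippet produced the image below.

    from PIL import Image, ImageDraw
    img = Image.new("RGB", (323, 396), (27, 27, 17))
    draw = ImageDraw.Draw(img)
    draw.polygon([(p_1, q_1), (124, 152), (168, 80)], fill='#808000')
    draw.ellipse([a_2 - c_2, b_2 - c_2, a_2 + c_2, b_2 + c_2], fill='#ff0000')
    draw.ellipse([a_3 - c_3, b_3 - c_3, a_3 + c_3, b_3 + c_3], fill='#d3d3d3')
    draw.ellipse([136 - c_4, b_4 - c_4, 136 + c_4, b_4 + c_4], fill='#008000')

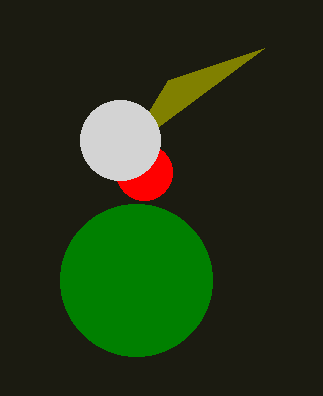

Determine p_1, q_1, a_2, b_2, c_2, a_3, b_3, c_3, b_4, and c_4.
p_1 = 264
q_1 = 48
a_2 = 144
b_2 = 172
c_2 = 28
a_3 = 120
b_3 = 140
c_3 = 40
b_4 = 280
c_4 = 76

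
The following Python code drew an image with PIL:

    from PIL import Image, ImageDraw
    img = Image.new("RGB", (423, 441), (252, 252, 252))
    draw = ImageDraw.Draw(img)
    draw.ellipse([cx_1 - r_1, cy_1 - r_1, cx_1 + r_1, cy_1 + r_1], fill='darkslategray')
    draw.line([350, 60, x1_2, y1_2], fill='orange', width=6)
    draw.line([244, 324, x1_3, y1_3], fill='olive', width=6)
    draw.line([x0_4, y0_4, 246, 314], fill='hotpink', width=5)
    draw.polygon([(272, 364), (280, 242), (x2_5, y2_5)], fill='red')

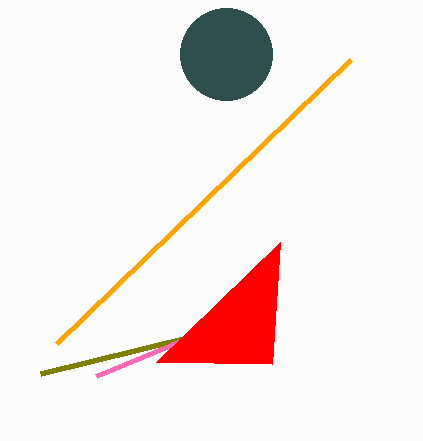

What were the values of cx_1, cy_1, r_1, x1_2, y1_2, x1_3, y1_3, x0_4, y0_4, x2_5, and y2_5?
cx_1 = 226
cy_1 = 54
r_1 = 46
x1_2 = 56
y1_2 = 344
x1_3 = 40
y1_3 = 374
x0_4 = 96
y0_4 = 376
x2_5 = 156
y2_5 = 362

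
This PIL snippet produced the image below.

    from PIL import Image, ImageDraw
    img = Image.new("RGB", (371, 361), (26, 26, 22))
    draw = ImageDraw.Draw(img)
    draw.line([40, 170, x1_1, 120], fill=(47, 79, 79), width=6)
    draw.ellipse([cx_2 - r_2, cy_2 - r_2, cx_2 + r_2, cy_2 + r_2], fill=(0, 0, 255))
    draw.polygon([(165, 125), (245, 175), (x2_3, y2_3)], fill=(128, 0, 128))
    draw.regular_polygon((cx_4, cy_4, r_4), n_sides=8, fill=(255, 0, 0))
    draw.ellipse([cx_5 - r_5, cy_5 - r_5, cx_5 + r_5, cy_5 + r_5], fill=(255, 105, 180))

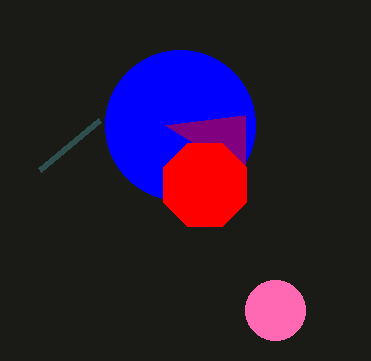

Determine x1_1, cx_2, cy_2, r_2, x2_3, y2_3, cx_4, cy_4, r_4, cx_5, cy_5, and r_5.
x1_1 = 100
cx_2 = 180
cy_2 = 125
r_2 = 75
x2_3 = 245
y2_3 = 115
cx_4 = 205
cy_4 = 185
r_4 = 45
cx_5 = 275
cy_5 = 310
r_5 = 30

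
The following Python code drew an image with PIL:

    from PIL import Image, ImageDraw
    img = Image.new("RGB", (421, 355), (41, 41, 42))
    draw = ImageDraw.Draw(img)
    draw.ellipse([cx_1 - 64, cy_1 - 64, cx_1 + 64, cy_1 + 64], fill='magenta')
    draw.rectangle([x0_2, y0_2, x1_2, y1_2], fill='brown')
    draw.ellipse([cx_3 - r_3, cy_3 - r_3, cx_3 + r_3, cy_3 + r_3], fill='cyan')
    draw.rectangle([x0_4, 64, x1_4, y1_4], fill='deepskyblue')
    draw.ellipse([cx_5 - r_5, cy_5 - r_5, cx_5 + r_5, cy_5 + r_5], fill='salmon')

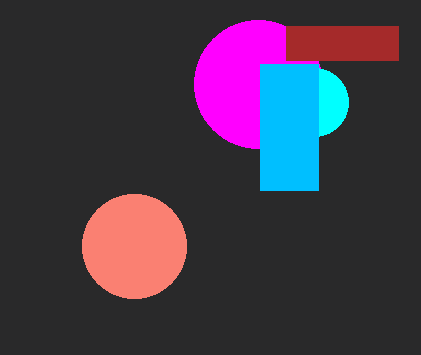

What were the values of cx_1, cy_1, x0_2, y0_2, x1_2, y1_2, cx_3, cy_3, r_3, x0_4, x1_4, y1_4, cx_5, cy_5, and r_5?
cx_1 = 258
cy_1 = 84
x0_2 = 286
y0_2 = 26
x1_2 = 398
y1_2 = 60
cx_3 = 314
cy_3 = 102
r_3 = 34
x0_4 = 260
x1_4 = 318
y1_4 = 190
cx_5 = 134
cy_5 = 246
r_5 = 52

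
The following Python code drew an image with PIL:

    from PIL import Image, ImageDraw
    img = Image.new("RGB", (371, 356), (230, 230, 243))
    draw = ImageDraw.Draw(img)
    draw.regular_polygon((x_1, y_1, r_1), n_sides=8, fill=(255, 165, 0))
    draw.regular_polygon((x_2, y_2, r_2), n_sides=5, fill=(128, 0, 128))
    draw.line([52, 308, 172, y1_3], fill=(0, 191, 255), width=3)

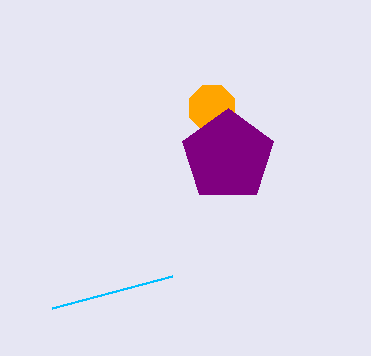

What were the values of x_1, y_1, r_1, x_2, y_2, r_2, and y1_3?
x_1 = 212; y_1 = 108; r_1 = 24; x_2 = 228; y_2 = 156; r_2 = 48; y1_3 = 276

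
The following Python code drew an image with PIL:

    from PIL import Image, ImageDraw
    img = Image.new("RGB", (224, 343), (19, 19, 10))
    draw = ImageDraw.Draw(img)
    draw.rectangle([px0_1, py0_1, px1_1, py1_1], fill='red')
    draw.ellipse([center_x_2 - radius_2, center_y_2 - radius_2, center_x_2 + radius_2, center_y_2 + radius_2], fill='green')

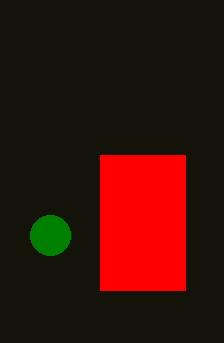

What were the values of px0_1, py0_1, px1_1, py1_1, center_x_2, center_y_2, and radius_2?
px0_1 = 100
py0_1 = 155
px1_1 = 185
py1_1 = 290
center_x_2 = 50
center_y_2 = 235
radius_2 = 20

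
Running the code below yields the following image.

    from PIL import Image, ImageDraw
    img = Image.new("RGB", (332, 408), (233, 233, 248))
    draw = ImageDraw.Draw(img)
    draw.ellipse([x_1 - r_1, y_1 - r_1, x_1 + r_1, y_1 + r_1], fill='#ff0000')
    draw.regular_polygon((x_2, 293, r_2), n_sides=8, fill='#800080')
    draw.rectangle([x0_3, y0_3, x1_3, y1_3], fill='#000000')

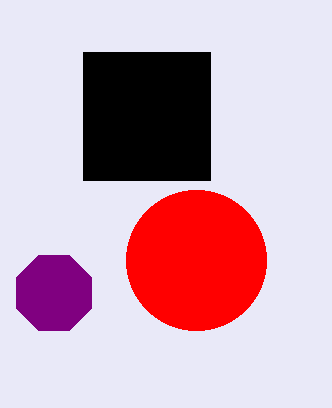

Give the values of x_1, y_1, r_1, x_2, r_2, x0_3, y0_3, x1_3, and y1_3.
x_1 = 196; y_1 = 260; r_1 = 70; x_2 = 54; r_2 = 41; x0_3 = 83; y0_3 = 52; x1_3 = 210; y1_3 = 180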